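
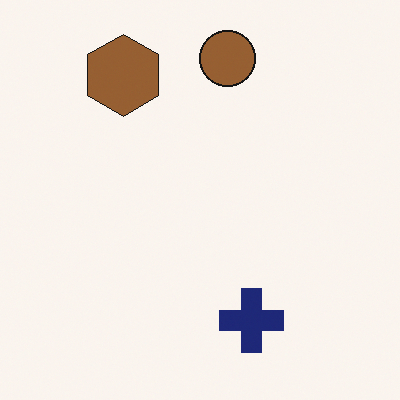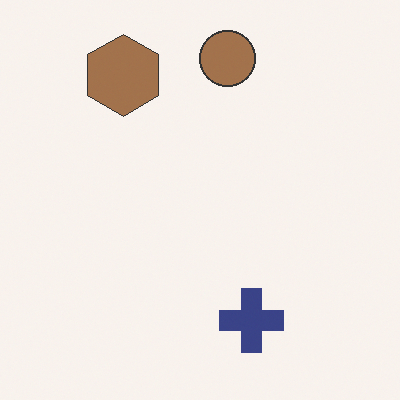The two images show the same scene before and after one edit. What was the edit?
This is the original image given slightly reduced contrast.

Tones are pushed toward mid-grey across the whole image — a global contrast change.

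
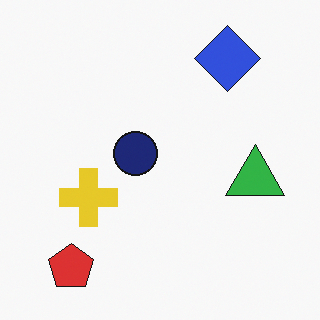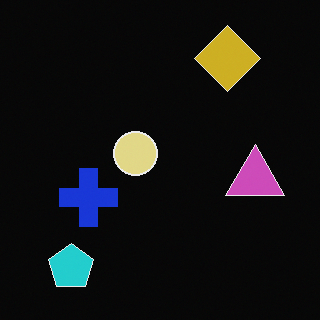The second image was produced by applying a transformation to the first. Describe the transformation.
The second image is the first color-inverted (negative).

The light background has become dark and every shape's color is its complement — a photographic negative.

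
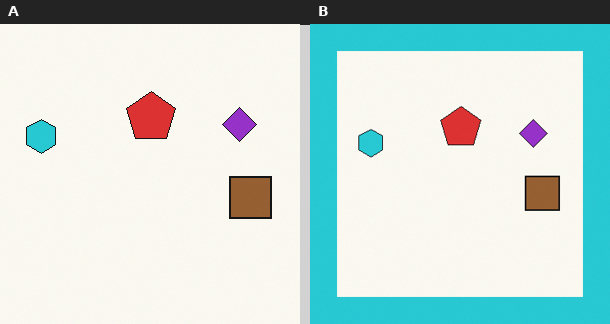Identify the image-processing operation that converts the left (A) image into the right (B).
Framed with a cyan border.

A solid cyan frame runs around the edge of the right (B) image, with the content slightly shrunk inside it.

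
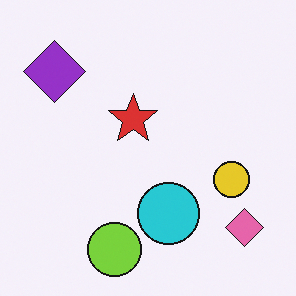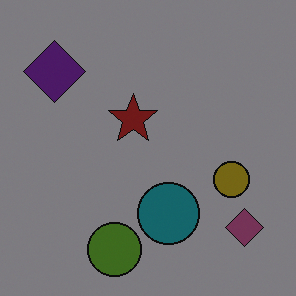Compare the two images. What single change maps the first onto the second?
This is the original image substantially darkened.

Every pixel — background and shapes alike — is uniformly darkened.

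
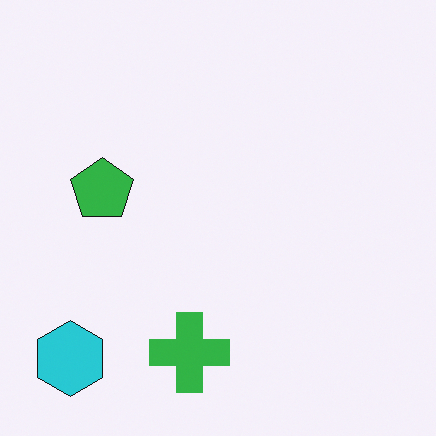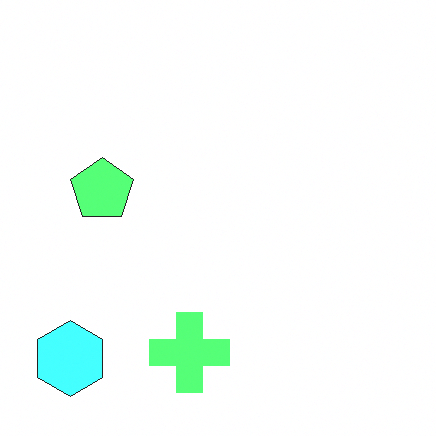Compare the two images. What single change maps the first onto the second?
This is the original image noticeably brightened.

Every pixel — background and shapes alike — is uniformly brightened.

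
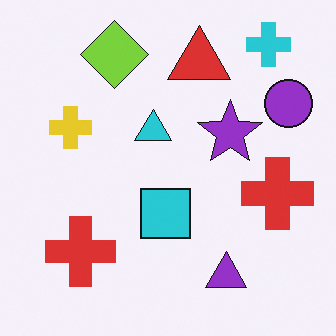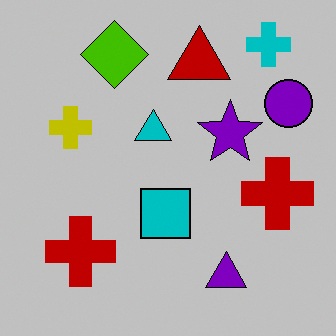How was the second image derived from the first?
This is the original image aggressively posterized.

Each flat color has snapped to a coarser quantized level — most visibly, the near-white background has dropped to a flat grey.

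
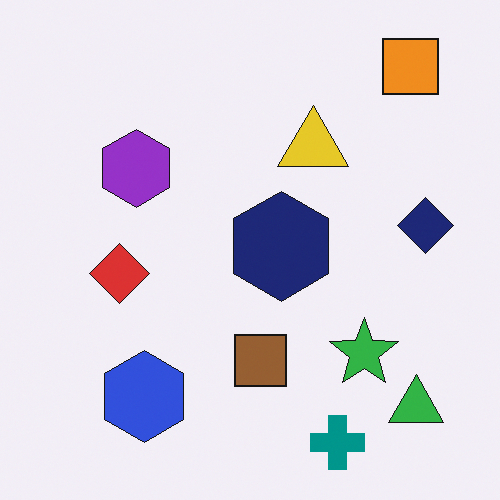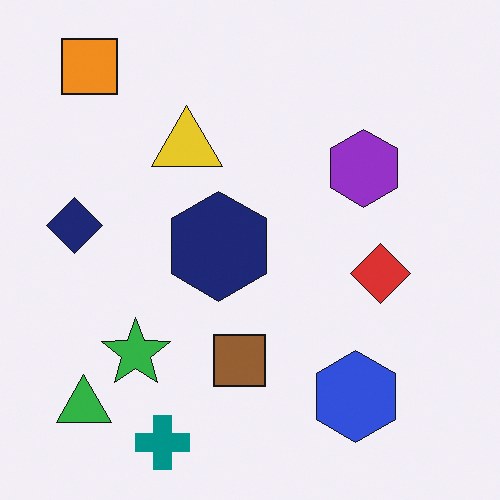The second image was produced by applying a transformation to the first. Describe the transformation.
The second image is the first flipped horizontally (left ↔ right).

The navy diamond is in the right of the first image and the left of the second — shapes on opposite sides of the vertical midline have swapped in a mirror flip.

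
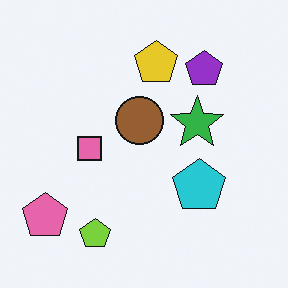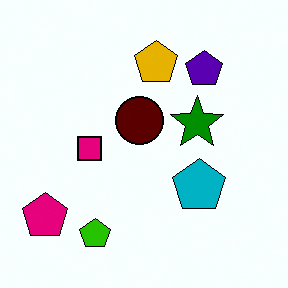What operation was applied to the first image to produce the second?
Given much higher contrast.

Tones are pushed away from mid-grey across the whole image — a global contrast change.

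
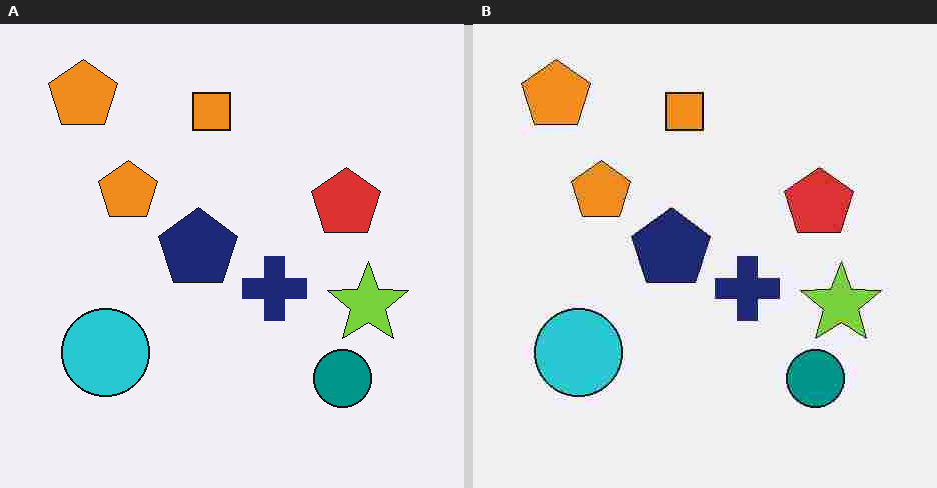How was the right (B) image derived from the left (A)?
The image was heavily JPEG-compressed with obvious blocking artifacts.

Blocky 8×8 compression artifacts appear around shape edges and the flat background shows ringing — characteristic JPEG degradation.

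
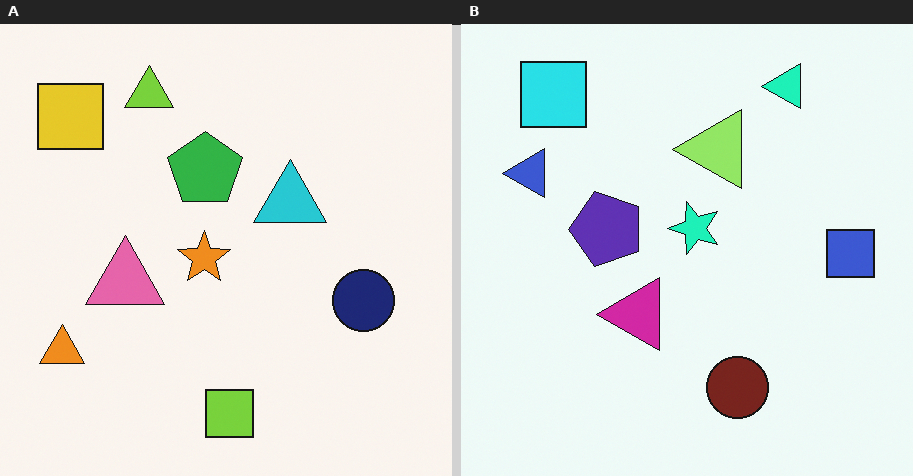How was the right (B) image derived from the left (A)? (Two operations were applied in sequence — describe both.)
The transformation is: transposed (reflected across the top-left ↔ bottom-right diagonal), then hue-shifted through roughly a third of the color wheel.

Shapes have swapped their row and column positions — what was in the top-right is now in the bottom-left — a diagonal reflection. Every shape's color has rotated by the same amount around the hue wheel — a uniform hue shift.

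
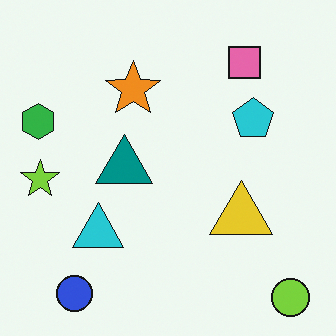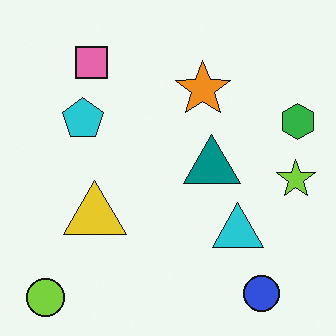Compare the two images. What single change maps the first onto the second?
The image was flipped horizontally (left ↔ right).

The green hexagon is in the left of the first image and the right of the second — shapes on opposite sides of the vertical midline have swapped in a mirror flip.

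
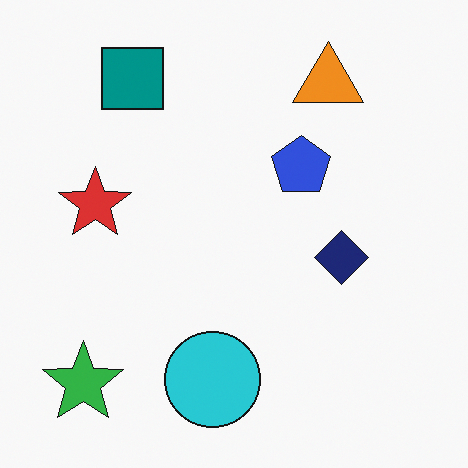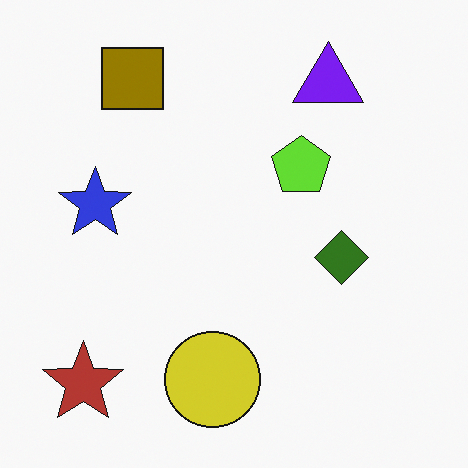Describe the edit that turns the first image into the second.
It was hue-shifted through roughly half the color wheel.

Every shape's color has rotated by the same amount around the hue wheel — a uniform hue shift.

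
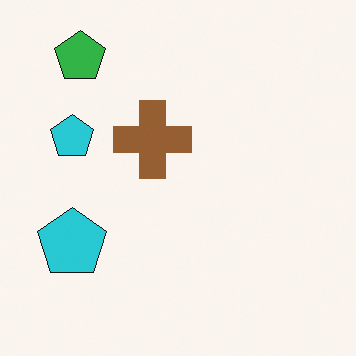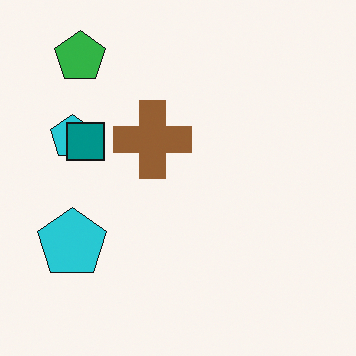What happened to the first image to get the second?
The transformation is: overlaid with an additional teal square.

A teal square appears in the second image that is absent from the first.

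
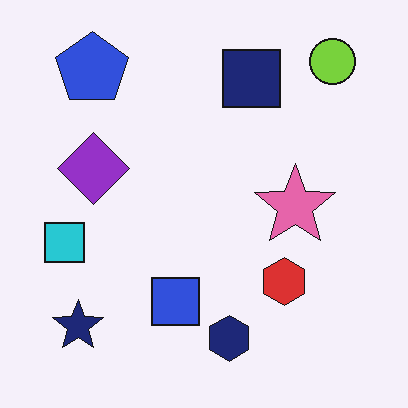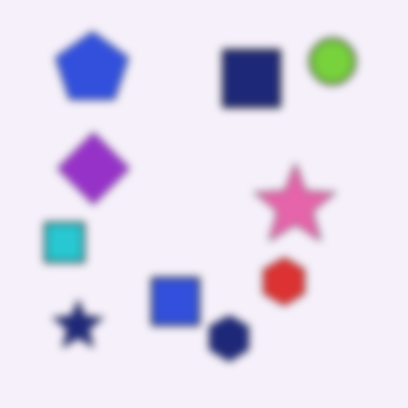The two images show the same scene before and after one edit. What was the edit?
This is the original image moderately blurred.

Shape edges and outlines are uniformly softened across the whole image.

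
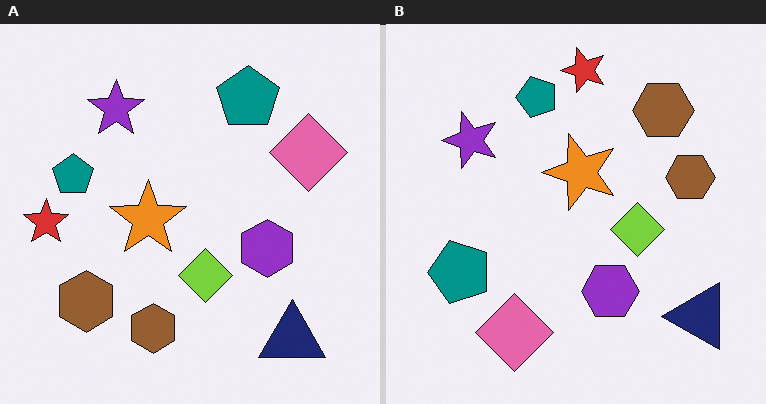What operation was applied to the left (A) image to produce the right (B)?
The image was transposed (reflected across the top-left ↔ bottom-right diagonal).

Shapes have swapped their row and column positions — what was in the top-right is now in the bottom-left — a diagonal reflection.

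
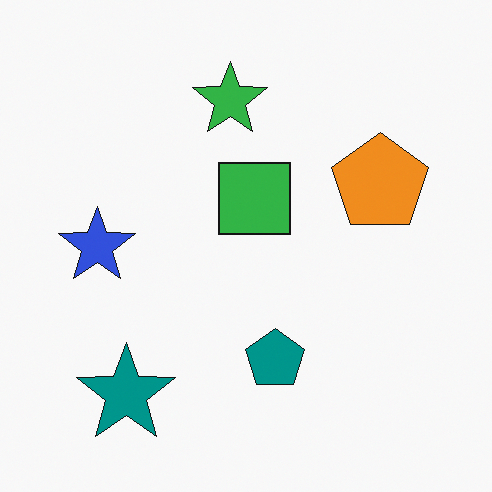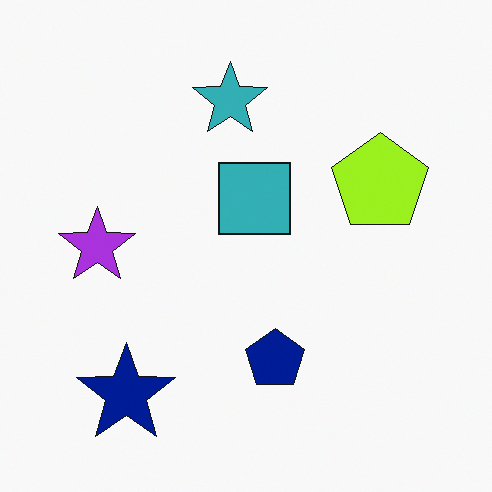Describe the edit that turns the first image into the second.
It was hue-shifted slightly.

Every shape's color has rotated by the same amount around the hue wheel — a uniform hue shift.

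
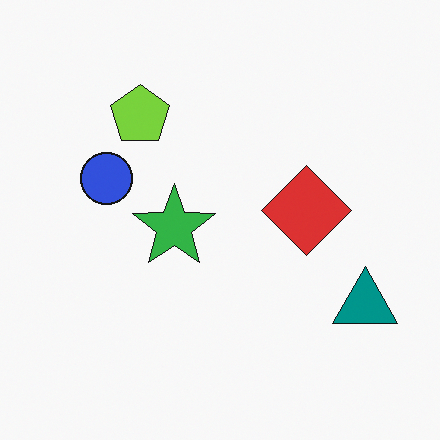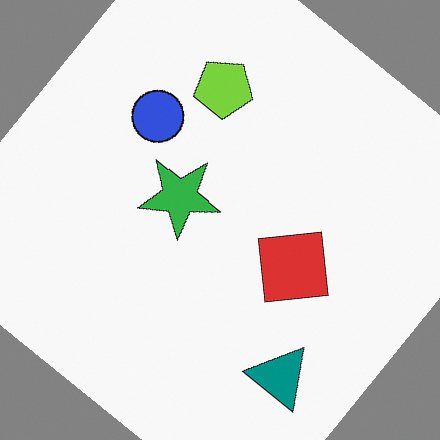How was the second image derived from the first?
Rotated clockwise by a large amount — several tens of degrees.

Every shape is tilted by the same angle and the image corners show triangular fill wedges — a whole-image rotation by a non-right angle.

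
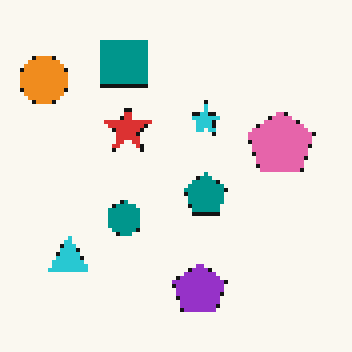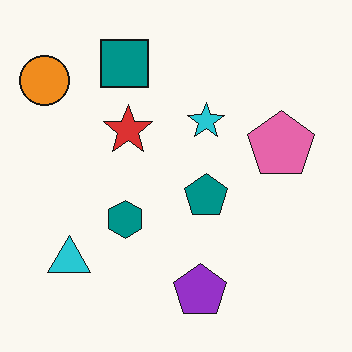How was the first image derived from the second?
The transformation is: mildly pixelated.

Shapes are reduced to large square blocks; fine edges and outlines are lost — a downscale-then-upscale (mosaic) effect.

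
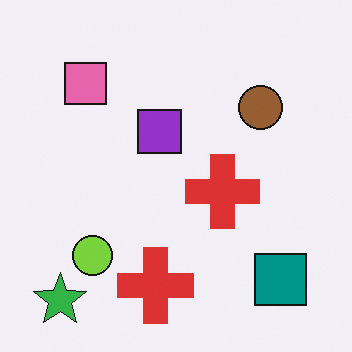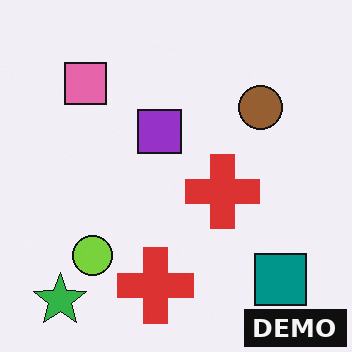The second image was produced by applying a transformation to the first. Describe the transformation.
The transformation is: watermarked with the text "DEMO" in the lower-right corner.

A dark label reading "DEMO" appears in the lower-right corner.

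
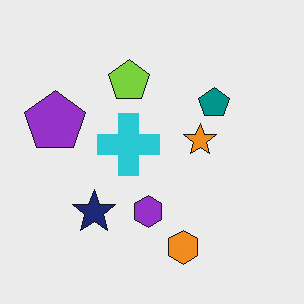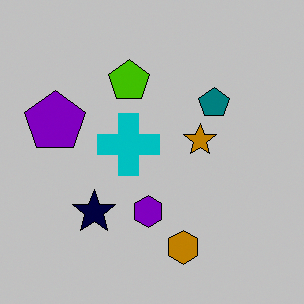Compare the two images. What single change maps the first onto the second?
Aggressively posterized.

Each flat color has snapped to a coarser quantized level — most visibly, the near-white background has dropped to a flat grey.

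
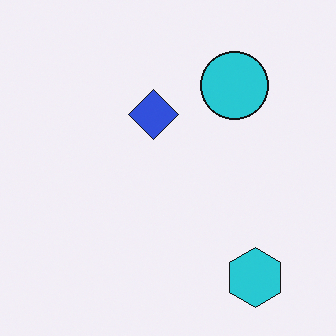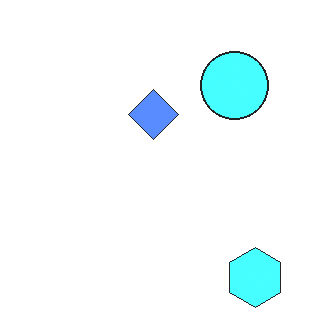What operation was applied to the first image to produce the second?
The transformation is: noticeably brightened.

Every pixel — background and shapes alike — is uniformly brightened.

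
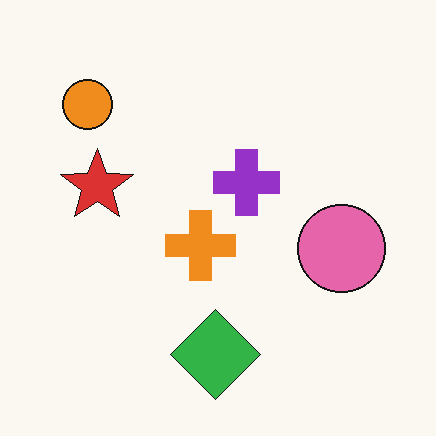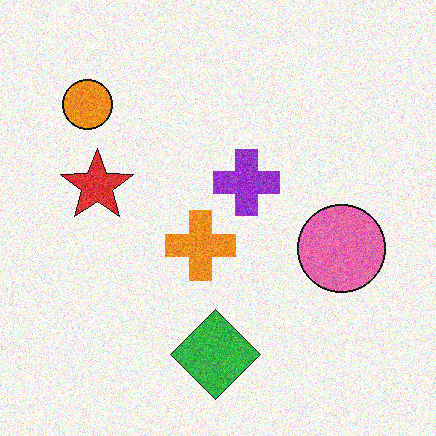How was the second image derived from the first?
Degraded with moderate additive noise.

Random speckle covers the whole image, including the flat background.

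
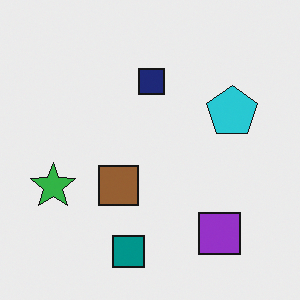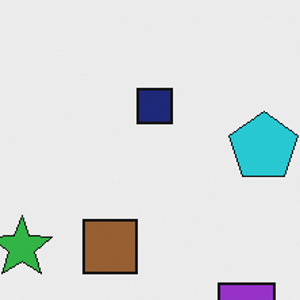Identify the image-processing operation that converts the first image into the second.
This is the original image cropped to a modestly smaller region and rescaled.

The visible shapes are larger and the field of view is narrower; shapes near the original edges may be partly or wholly outside the frame — a crop-and-rescale.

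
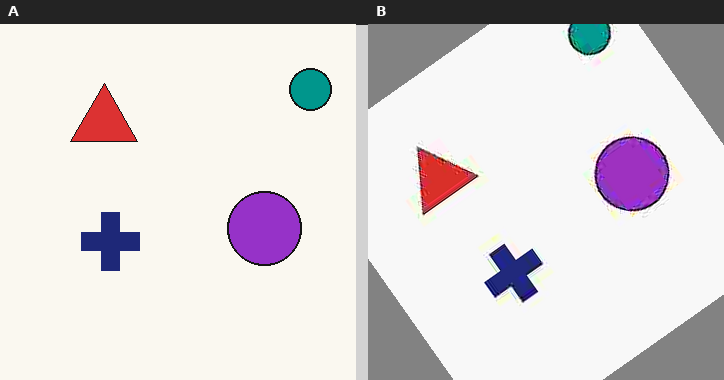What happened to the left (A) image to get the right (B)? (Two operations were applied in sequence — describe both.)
The image was degraded with heavy JPEG compression, then rotated counter-clockwise by a large amount — several tens of degrees.

Blocky 8×8 compression artifacts appear around shape edges and the flat background shows ringing — characteristic JPEG degradation. Every shape is tilted by the same angle and the image corners show triangular fill wedges — a whole-image rotation by a non-right angle.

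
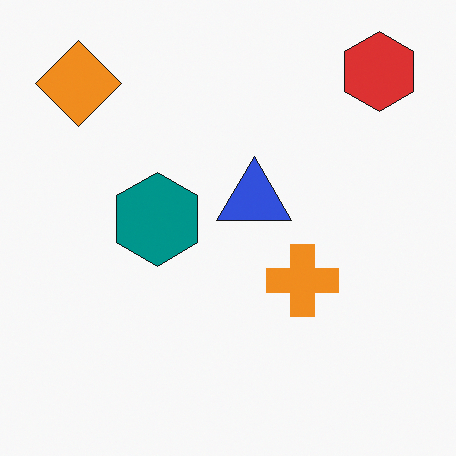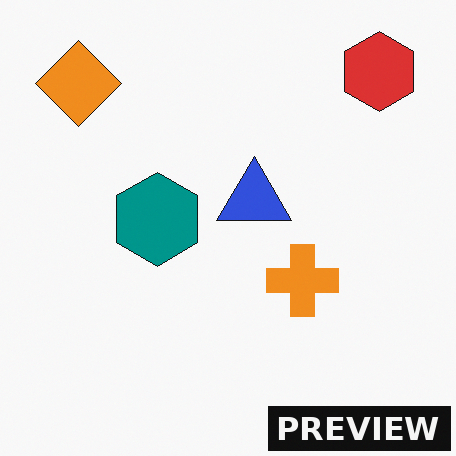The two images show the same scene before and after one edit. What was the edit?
The image was watermarked with the text "PREVIEW" in the lower-right corner.

A dark label reading "PREVIEW" appears in the lower-right corner.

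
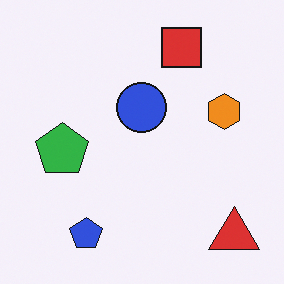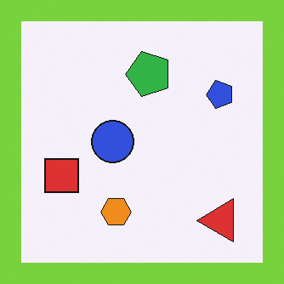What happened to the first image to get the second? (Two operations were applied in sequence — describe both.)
This is the original image transposed (reflected across the top-left ↔ bottom-right diagonal), then framed with a lime border.

Shapes have swapped their row and column positions — what was in the top-right is now in the bottom-left — a diagonal reflection. A solid lime frame runs around the edge of the second image, with the content slightly shrunk inside it.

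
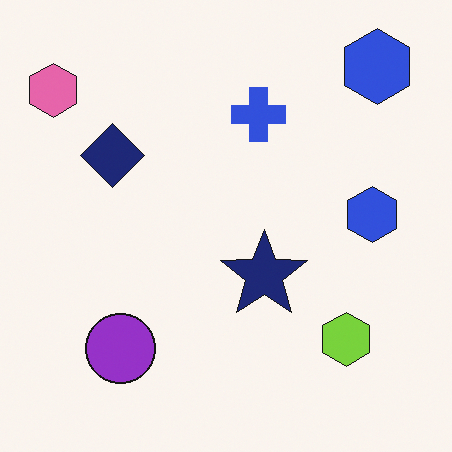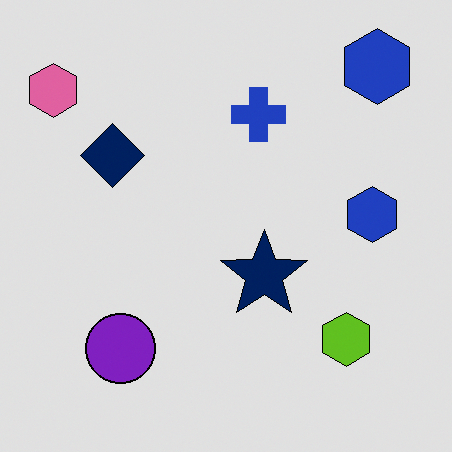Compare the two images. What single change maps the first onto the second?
The image was moderately posterized.

Each flat color has snapped to a coarser quantized level — most visibly, the near-white background has dropped to a flat grey.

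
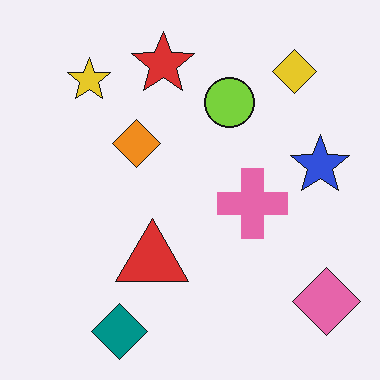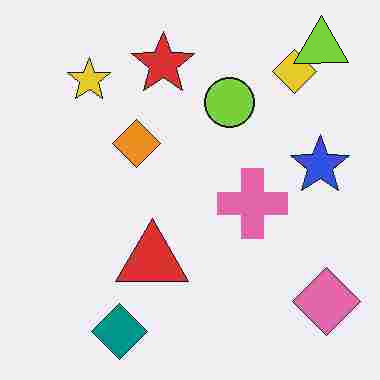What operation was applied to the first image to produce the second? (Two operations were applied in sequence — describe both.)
This is the original image heavily JPEG-compressed with obvious blocking artifacts, then overlaid with an additional lime triangle.

Blocky 8×8 compression artifacts appear around shape edges and the flat background shows ringing — characteristic JPEG degradation. A lime triangle appears in the second image that is absent from the first.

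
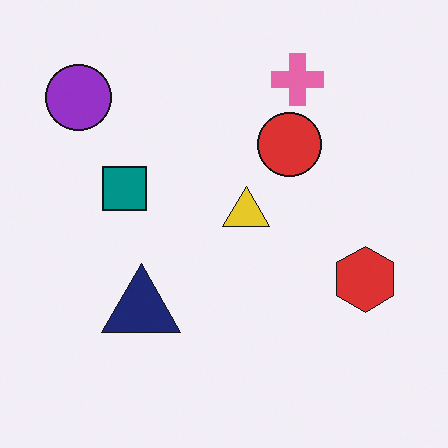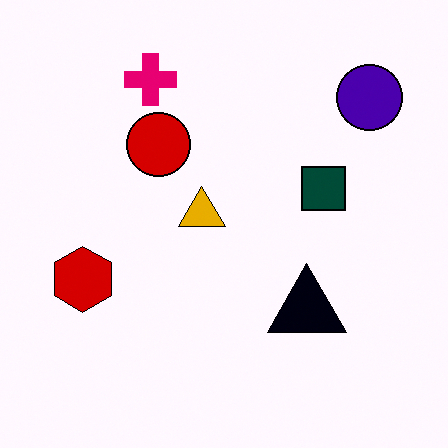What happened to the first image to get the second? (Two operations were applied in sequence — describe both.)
It was flipped horizontally (left ↔ right), then boosted in contrast.

The purple circle is in the top-left of the first image and the top-right of the second — shapes on opposite sides of the vertical midline have swapped in a mirror flip. Tones are pushed away from mid-grey across the whole image — a global contrast change.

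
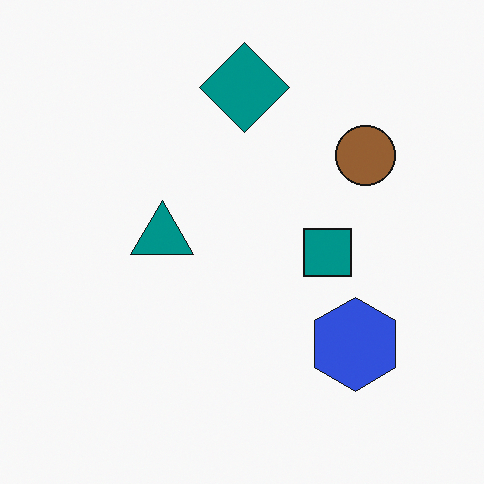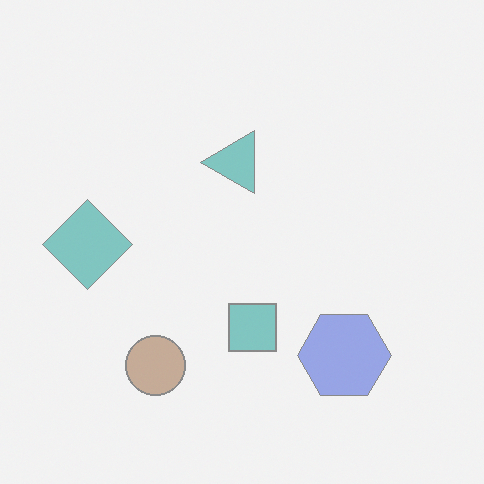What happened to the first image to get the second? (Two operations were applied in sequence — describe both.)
This is the original image transposed (reflected across the top-left ↔ bottom-right diagonal), then washed out (contrast reduced).

Shapes have swapped their row and column positions — what was in the top-right is now in the bottom-left — a diagonal reflection. Tones are pushed toward mid-grey across the whole image — a global contrast change.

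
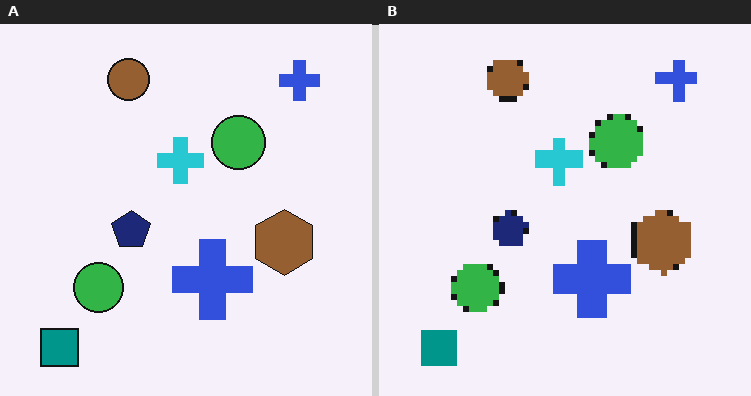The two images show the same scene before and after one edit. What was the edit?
The transformation is: moderately pixelated.

Shapes are reduced to large square blocks; fine edges and outlines are lost — a downscale-then-upscale (mosaic) effect.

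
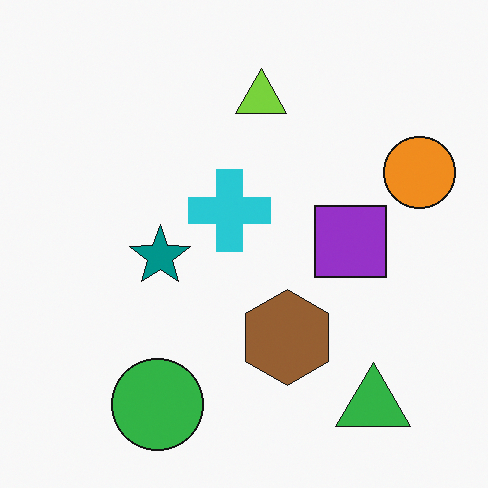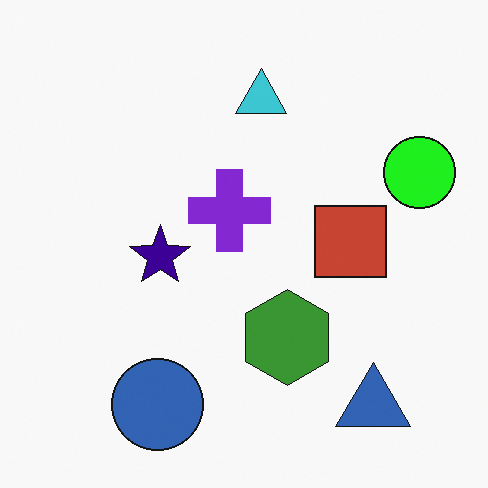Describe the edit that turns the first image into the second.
The second image is the first hue-shifted through roughly a third of the color wheel.

Every shape's color has rotated by the same amount around the hue wheel — a uniform hue shift.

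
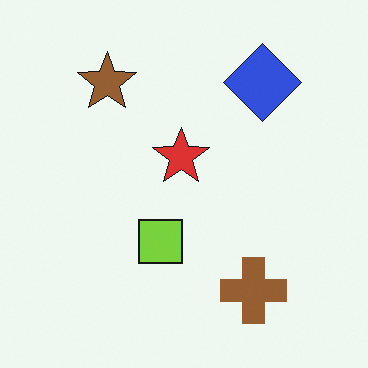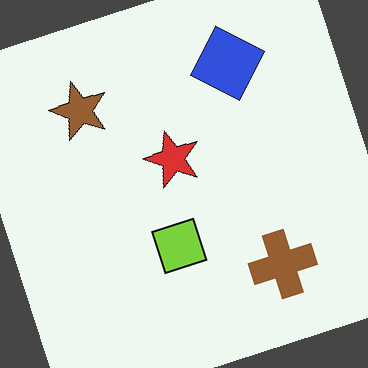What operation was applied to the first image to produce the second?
It was rotated counter-clockwise by a moderate amount.

Every shape is tilted by the same angle and the image corners show triangular fill wedges — a whole-image rotation by a non-right angle.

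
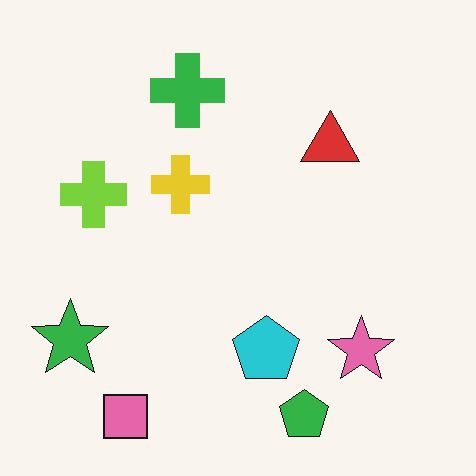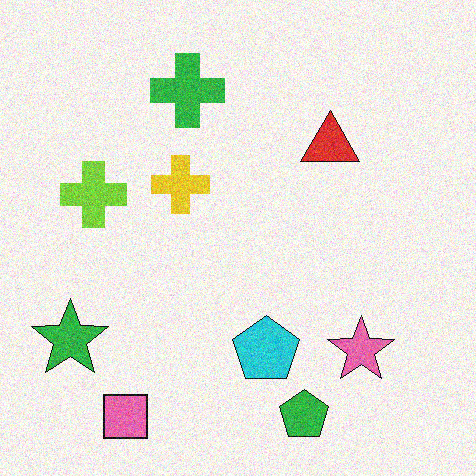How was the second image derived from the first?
The image was degraded with visible gaussian noise.

Random speckle covers the whole image, including the flat background.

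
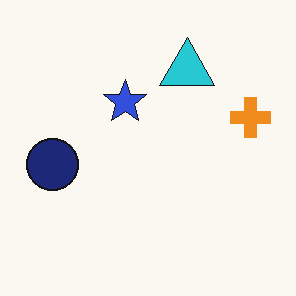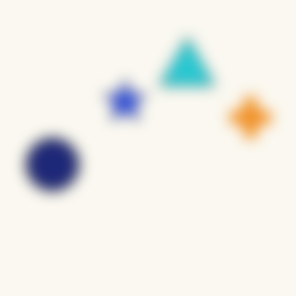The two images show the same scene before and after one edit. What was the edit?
The transformation is: strongly gaussian-blurred.

Shape edges and outlines are uniformly softened across the whole image.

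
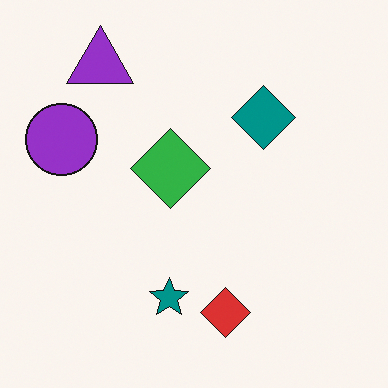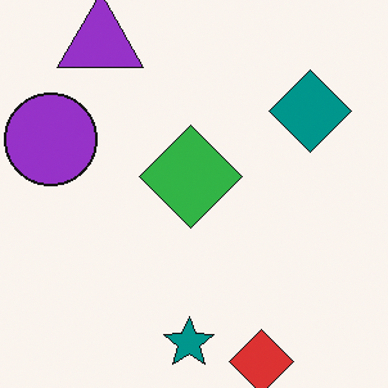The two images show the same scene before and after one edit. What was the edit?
The second image is the first cropped to a modestly smaller region and rescaled.

The visible shapes are larger and the field of view is narrower; shapes near the original edges may be partly or wholly outside the frame — a crop-and-rescale.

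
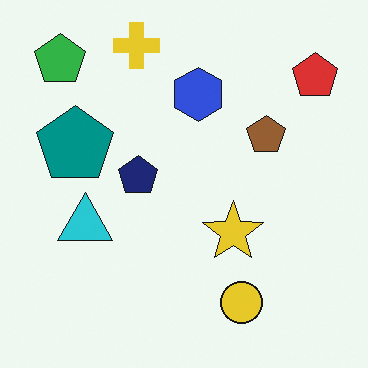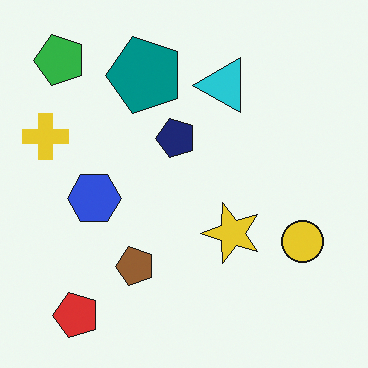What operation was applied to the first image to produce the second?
It was transposed (reflected across the top-left ↔ bottom-right diagonal).

Shapes have swapped their row and column positions — what was in the top-right is now in the bottom-left — a diagonal reflection.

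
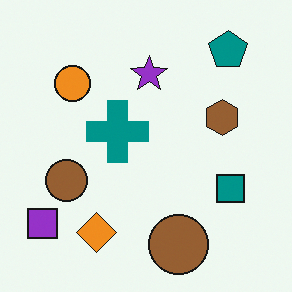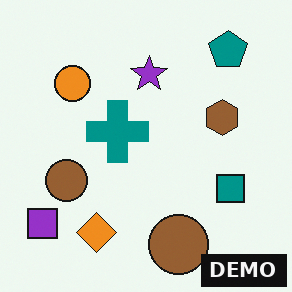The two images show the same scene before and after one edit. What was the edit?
The image was watermarked with the text "DEMO" in the lower-right corner.

A dark label reading "DEMO" appears in the lower-right corner.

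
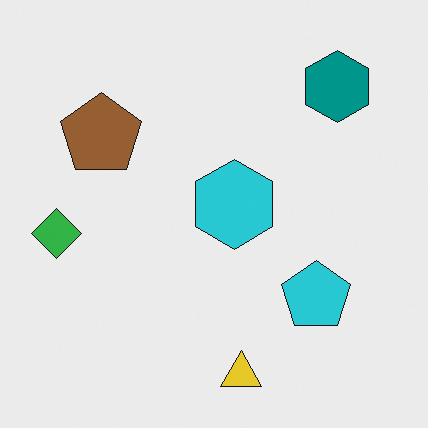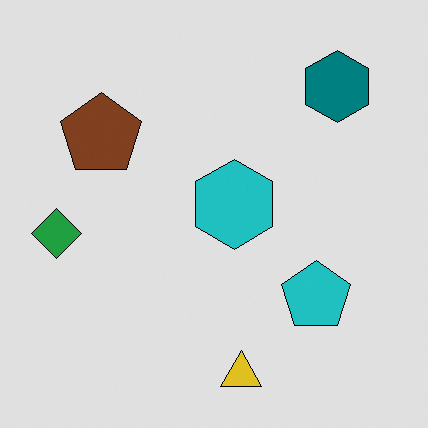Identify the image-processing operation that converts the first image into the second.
This is the original image moderately posterized.

Each flat color has snapped to a coarser quantized level — most visibly, the near-white background has dropped to a flat grey.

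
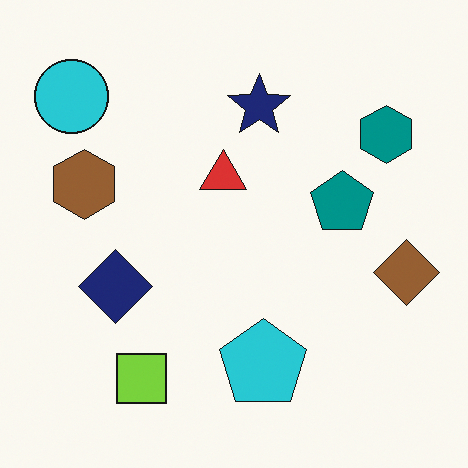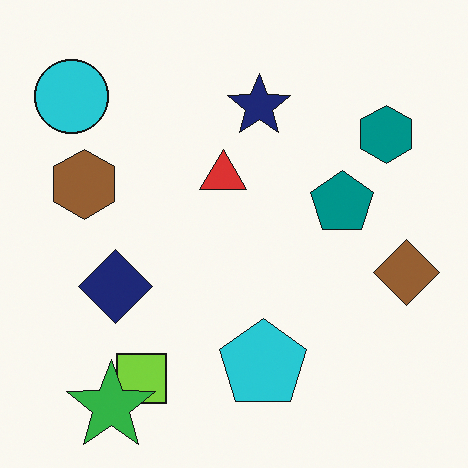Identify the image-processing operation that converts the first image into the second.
The transformation is: overlaid with an additional green star.

A green star appears in the second image that is absent from the first.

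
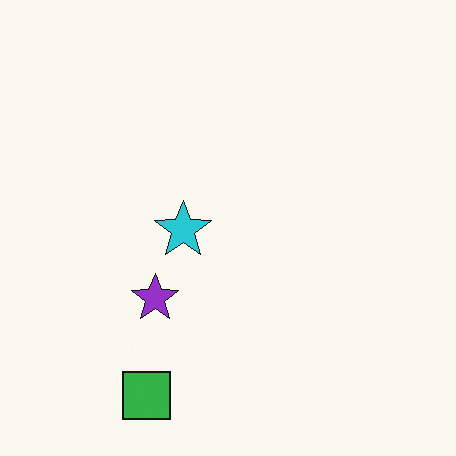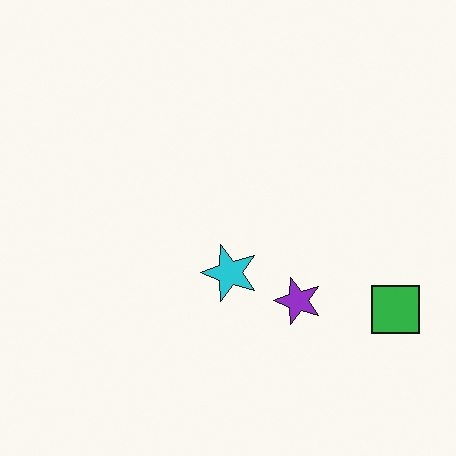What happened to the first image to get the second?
The second image is the first rotated 90° counter-clockwise.

The green square sits in the bottom-left of the first image and the bottom-right of the second — consistent with a whole-image 90° counter-clockwise rotation.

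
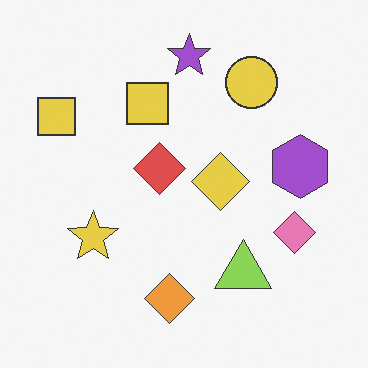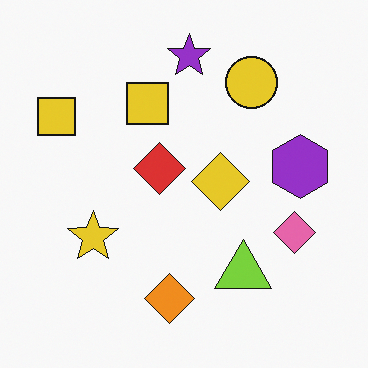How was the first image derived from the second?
This is the original image given slightly reduced contrast.

Tones are pushed toward mid-grey across the whole image — a global contrast change.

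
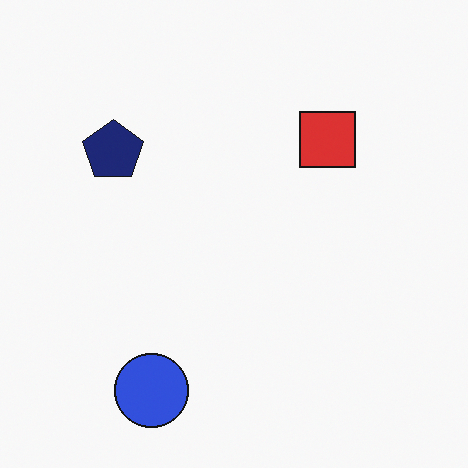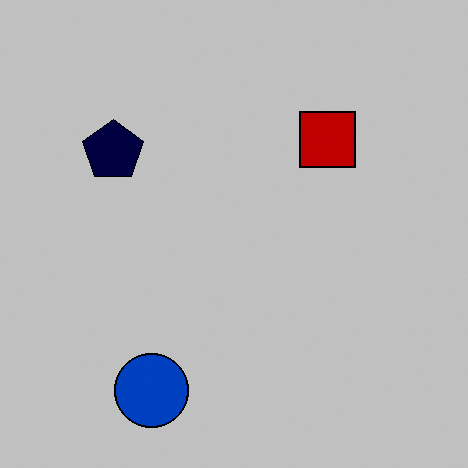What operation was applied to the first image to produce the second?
Aggressively posterized.

Each flat color has snapped to a coarser quantized level — most visibly, the near-white background has dropped to a flat grey.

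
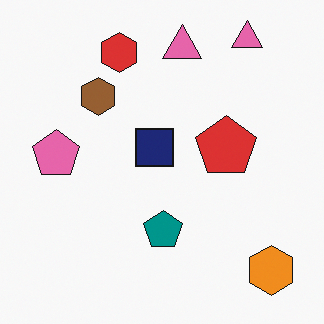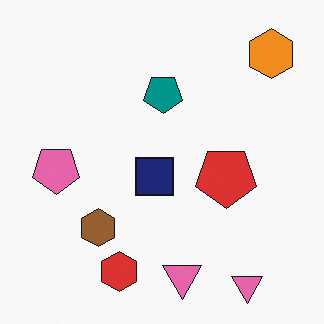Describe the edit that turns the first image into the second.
The second image is the first flipped vertically (top ↔ bottom).

The red hexagon is in the top of the first image and the bottom of the second — shapes on opposite sides of the horizontal midline have swapped in a mirror flip.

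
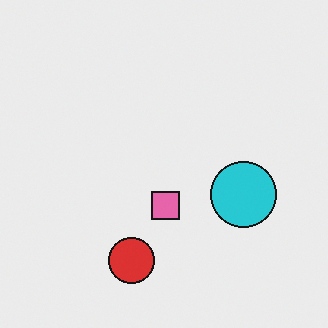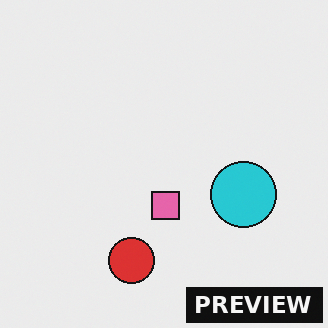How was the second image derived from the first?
This is the original image watermarked with the text "PREVIEW" in the lower-right corner.

A dark label reading "PREVIEW" appears in the lower-right corner.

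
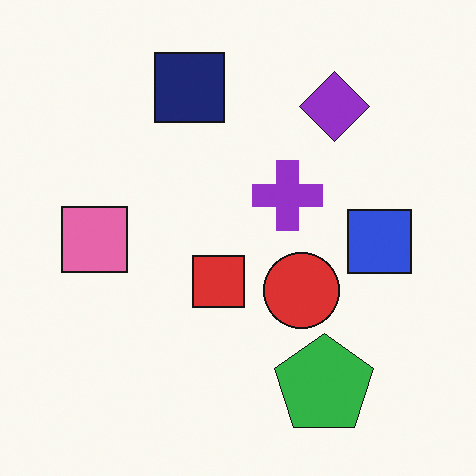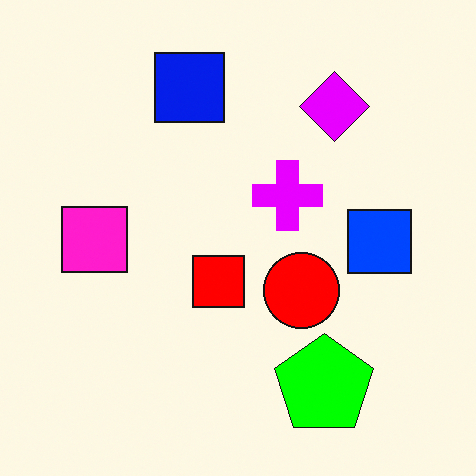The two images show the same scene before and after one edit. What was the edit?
The second image is the first heavily oversaturated.

All colors are more vivid — a global saturation change.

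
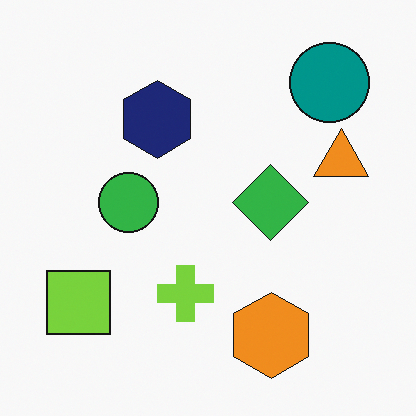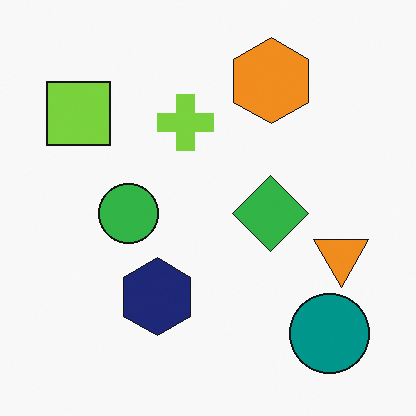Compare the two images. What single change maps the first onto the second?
The transformation is: flipped vertically (top ↔ bottom).

The orange hexagon is in the bottom of the first image and the top of the second — shapes on opposite sides of the horizontal midline have swapped in a mirror flip.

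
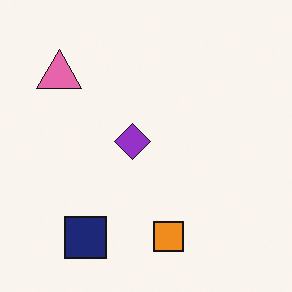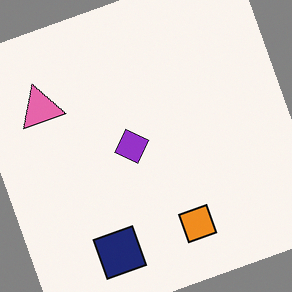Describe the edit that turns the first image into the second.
The second image is the first rotated counter-clockwise by a clearly visible amount.

Every shape is tilted by the same angle and the image corners show triangular fill wedges — a whole-image rotation by a non-right angle.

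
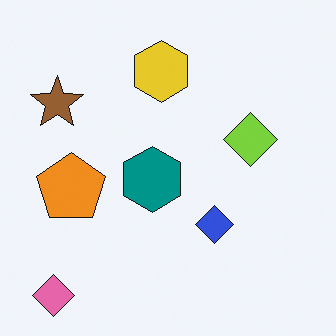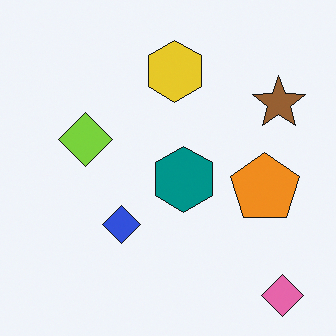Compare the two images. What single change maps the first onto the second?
It was flipped horizontally (left ↔ right).

The pink diamond is in the bottom-left of the first image and the bottom-right of the second — shapes on opposite sides of the vertical midline have swapped in a mirror flip.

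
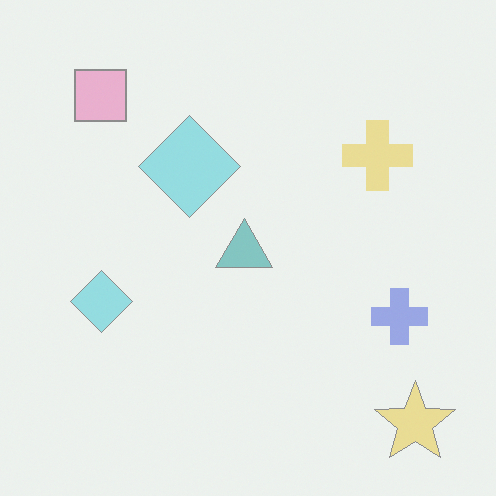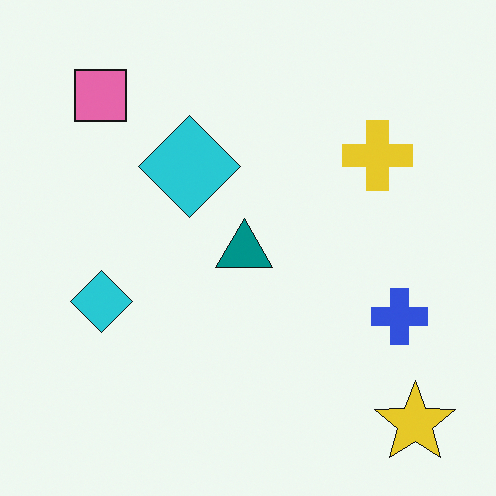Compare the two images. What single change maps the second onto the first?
This is the original image washed out (contrast reduced).

Tones are pushed toward mid-grey across the whole image — a global contrast change.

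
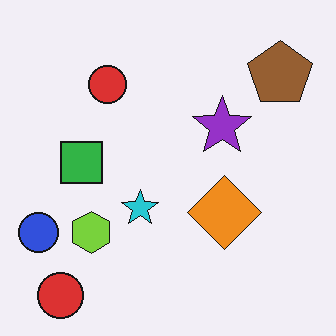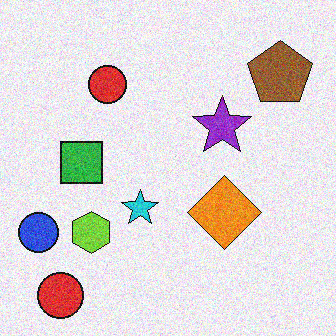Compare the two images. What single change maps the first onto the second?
The image was degraded with visible gaussian noise.

Random speckle covers the whole image, including the flat background.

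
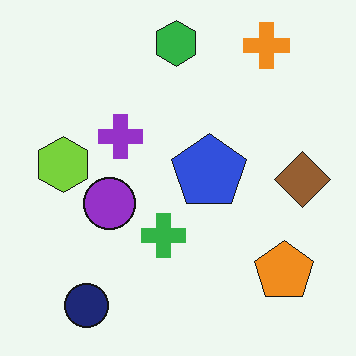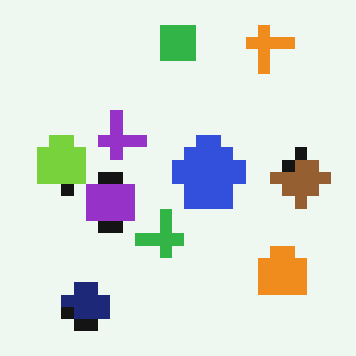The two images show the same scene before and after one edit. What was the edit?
It was heavily pixelated into large blocks.

Shapes are reduced to large square blocks; fine edges and outlines are lost — a downscale-then-upscale (mosaic) effect.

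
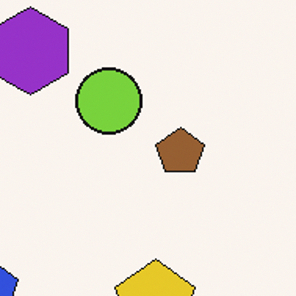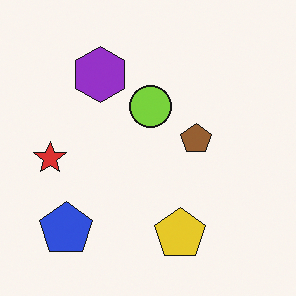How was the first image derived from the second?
The image was cropped slightly and scaled back up.

The visible shapes are larger and the field of view is narrower; shapes near the original edges may be partly or wholly outside the frame — a crop-and-rescale.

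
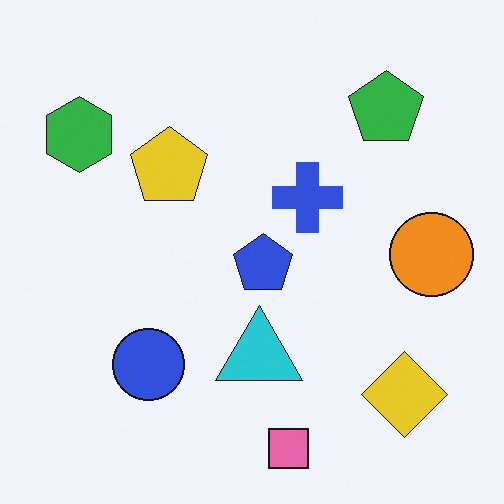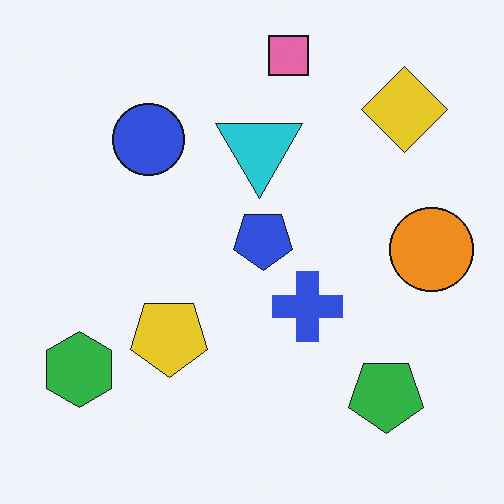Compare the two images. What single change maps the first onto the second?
The second image is the first flipped vertically (top ↔ bottom).

The pink square is in the bottom of the first image and the top of the second — shapes on opposite sides of the horizontal midline have swapped in a mirror flip.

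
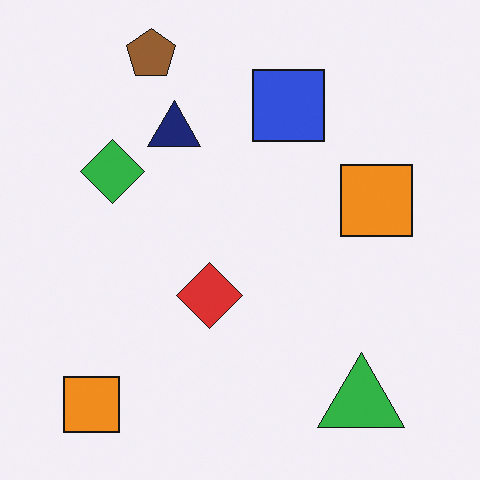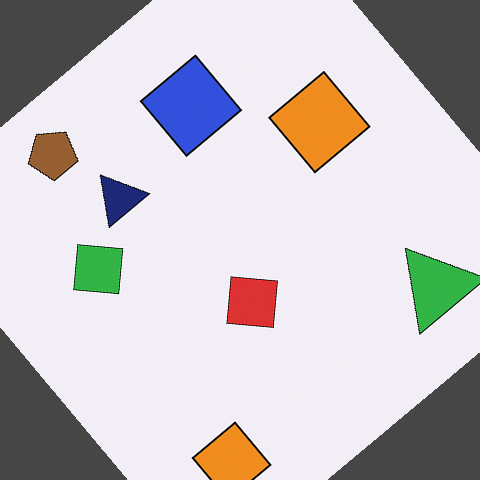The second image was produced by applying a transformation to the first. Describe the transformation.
It was rotated counter-clockwise by a large amount — several tens of degrees.

Every shape is tilted by the same angle and the image corners show triangular fill wedges — a whole-image rotation by a non-right angle.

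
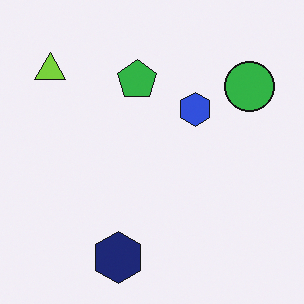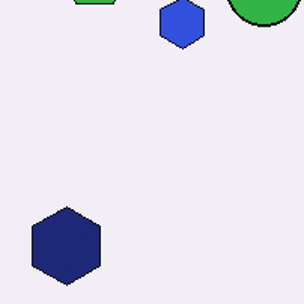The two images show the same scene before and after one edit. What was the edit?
The image was cropped to a modestly smaller region and rescaled.

The visible shapes are larger and the field of view is narrower; shapes near the original edges may be partly or wholly outside the frame — a crop-and-rescale.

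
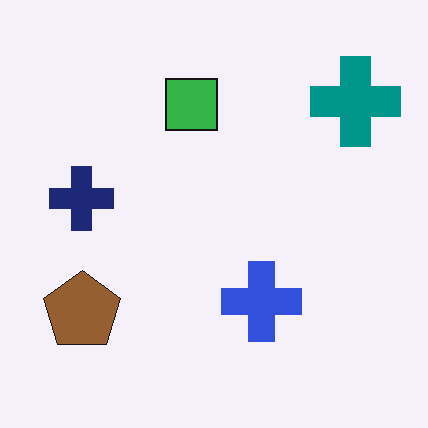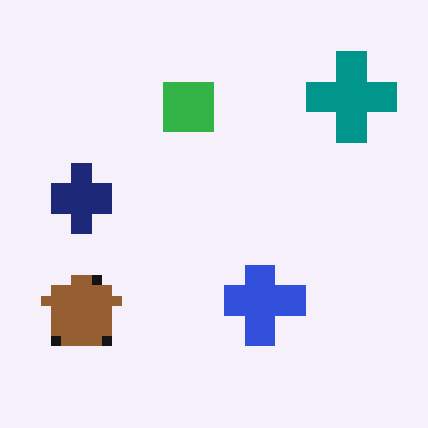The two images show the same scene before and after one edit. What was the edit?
The transformation is: heavily pixelated into large blocks.

Shapes are reduced to large square blocks; fine edges and outlines are lost — a downscale-then-upscale (mosaic) effect.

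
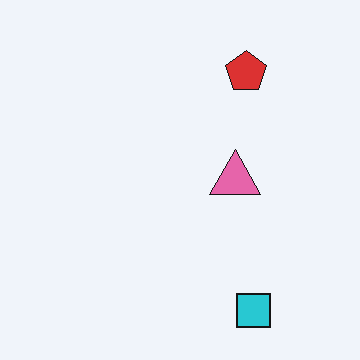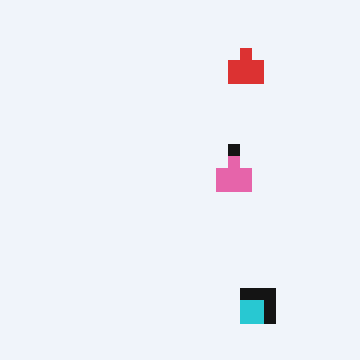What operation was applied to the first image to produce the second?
The image was coarsely pixelated.

Shapes are reduced to large square blocks; fine edges and outlines are lost — a downscale-then-upscale (mosaic) effect.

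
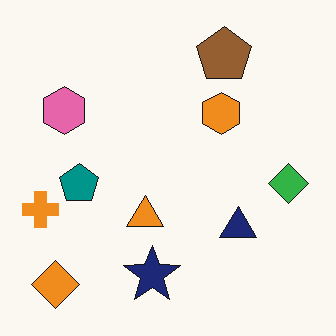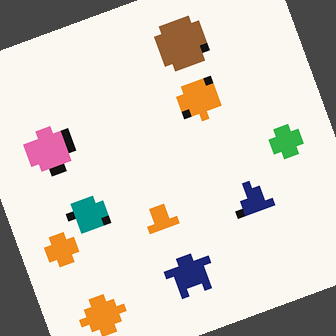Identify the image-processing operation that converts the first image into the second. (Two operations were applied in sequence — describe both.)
Pixelated into visible square blocks, then rotated counter-clockwise by a clearly visible amount.

Shapes are reduced to large square blocks; fine edges and outlines are lost — a downscale-then-upscale (mosaic) effect. Every shape is tilted by the same angle and the image corners show triangular fill wedges — a whole-image rotation by a non-right angle.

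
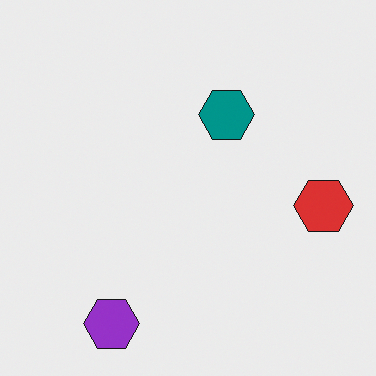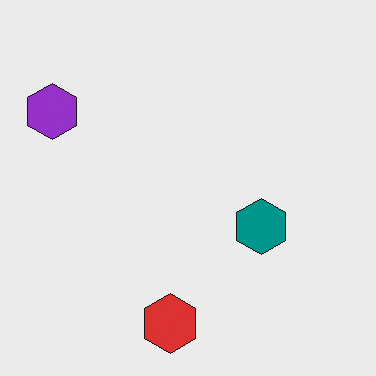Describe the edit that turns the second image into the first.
It was rotated 90° counter-clockwise.

The purple hexagon sits in the top-left of the second image and the bottom-left of the first — consistent with a whole-image 90° counter-clockwise rotation.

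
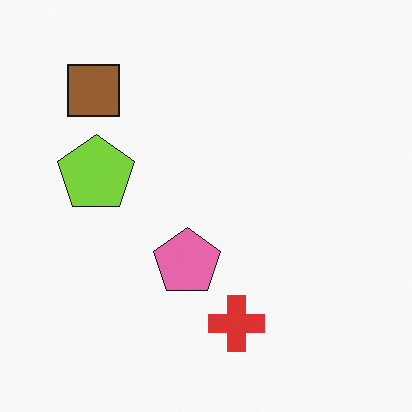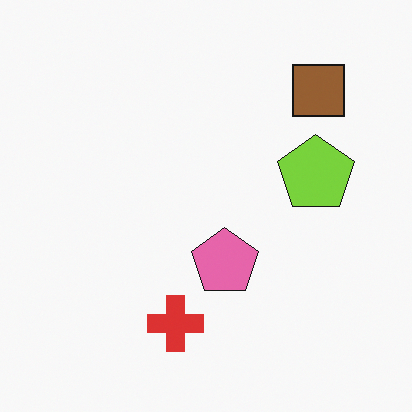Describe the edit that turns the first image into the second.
This is the original image flipped horizontally (left ↔ right).

The brown square is in the top-left of the first image and the top-right of the second — shapes on opposite sides of the vertical midline have swapped in a mirror flip.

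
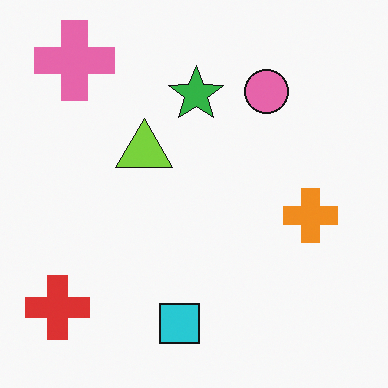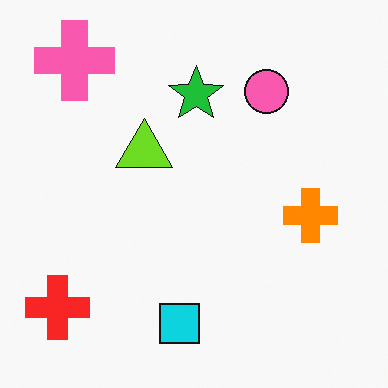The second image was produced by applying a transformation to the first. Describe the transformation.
This is the original image slightly oversaturated.

All colors are more vivid — a global saturation change.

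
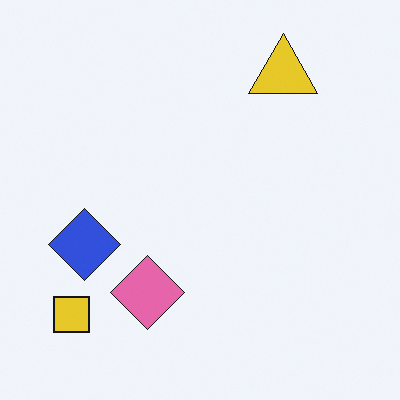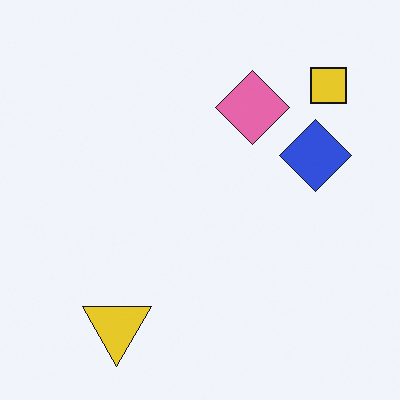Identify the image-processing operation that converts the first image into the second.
The second image is the first rotated 180°.

The yellow square sits in the bottom-left of the first image and the top-right of the second — consistent with a whole-image 180° rotation.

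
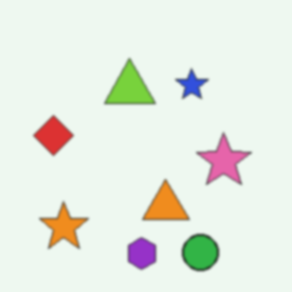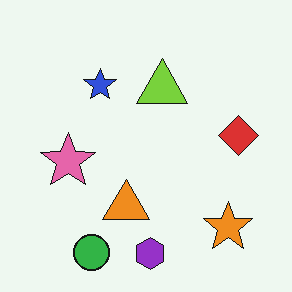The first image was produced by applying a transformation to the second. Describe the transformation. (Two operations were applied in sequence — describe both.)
The transformation is: given a subtle gaussian blur, then flipped horizontally (left ↔ right).

Shape edges and outlines are uniformly softened across the whole image. The red diamond is in the right of the second image and the left of the first — shapes on opposite sides of the vertical midline have swapped in a mirror flip.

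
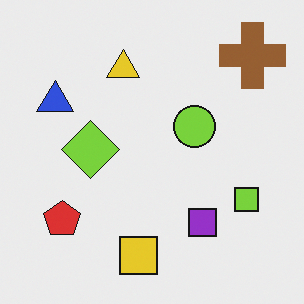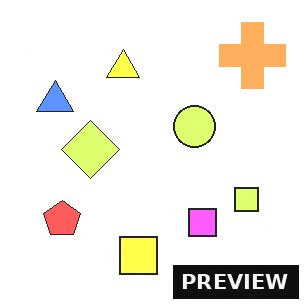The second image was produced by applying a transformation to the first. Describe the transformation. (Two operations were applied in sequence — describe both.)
Noticeably brightened, then watermarked with the text "PREVIEW" in the lower-right corner.

Every pixel — background and shapes alike — is uniformly brightened. A dark label reading "PREVIEW" appears in the lower-right corner.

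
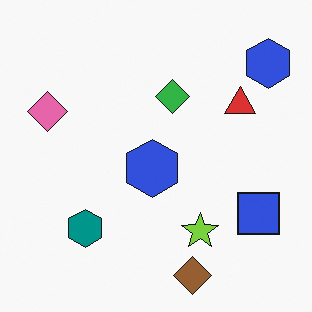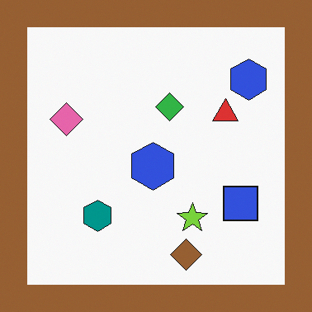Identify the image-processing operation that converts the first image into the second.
It was framed with a brown border.

A solid brown frame runs around the edge of the second image, with the content slightly shrunk inside it.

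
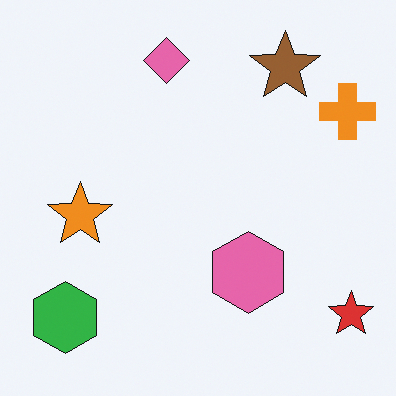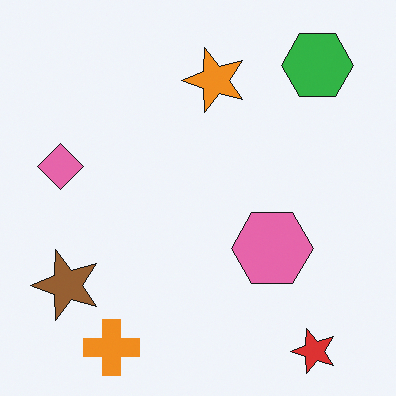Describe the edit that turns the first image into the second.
The image was transposed (reflected across the top-left ↔ bottom-right diagonal).

Shapes have swapped their row and column positions — what was in the top-right is now in the bottom-left — a diagonal reflection.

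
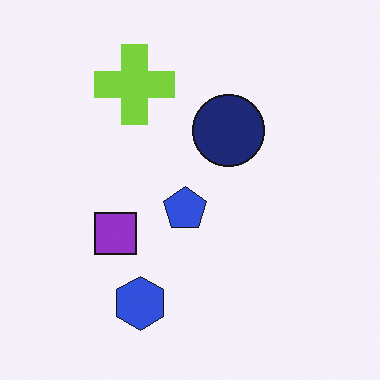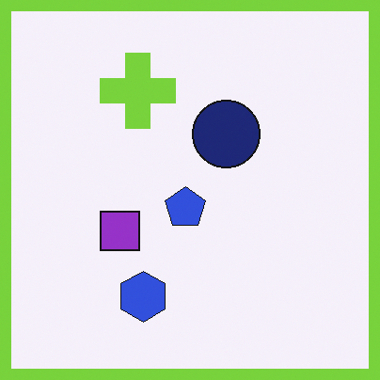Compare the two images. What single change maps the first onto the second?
Framed with a lime border.

A solid lime frame runs around the edge of the second image, with the content slightly shrunk inside it.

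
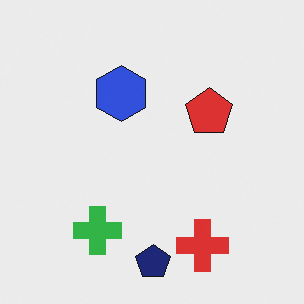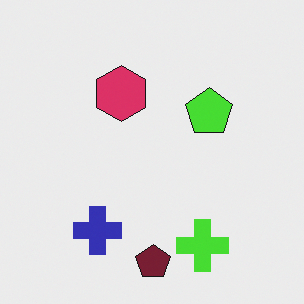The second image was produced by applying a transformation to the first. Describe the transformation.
It was hue-shifted by a moderate amount.

Every shape's color has rotated by the same amount around the hue wheel — a uniform hue shift.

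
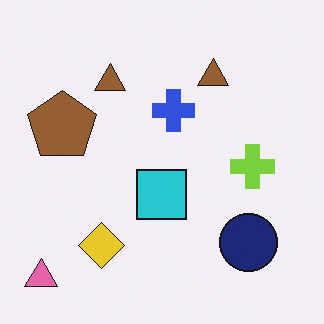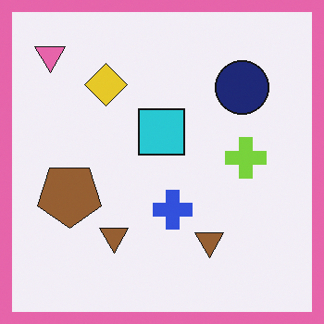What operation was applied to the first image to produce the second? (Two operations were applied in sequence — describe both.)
The transformation is: flipped vertically (top ↔ bottom), then framed with a pink border.

The pink triangle is in the bottom-left of the first image and the top-left of the second — shapes on opposite sides of the horizontal midline have swapped in a mirror flip. A solid pink frame runs around the edge of the second image, with the content slightly shrunk inside it.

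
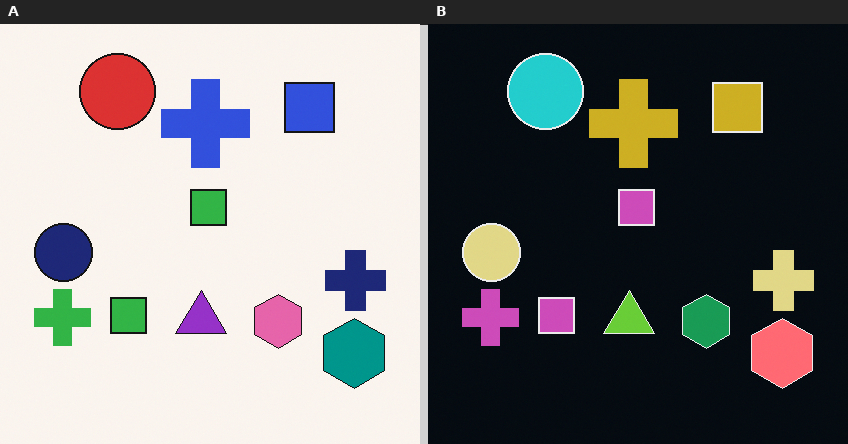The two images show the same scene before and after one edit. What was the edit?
This is the original image color-inverted (negative).

The light background has become dark and every shape's color is its complement — a photographic negative.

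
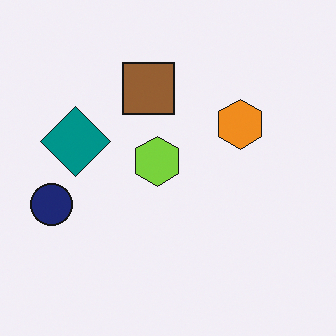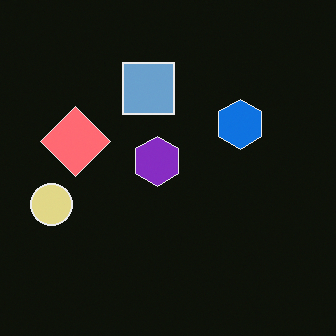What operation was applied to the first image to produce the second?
The second image is the first color-inverted (negative).

The light background has become dark and every shape's color is its complement — a photographic negative.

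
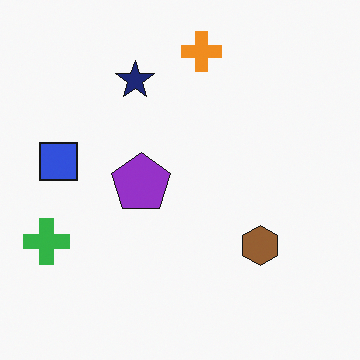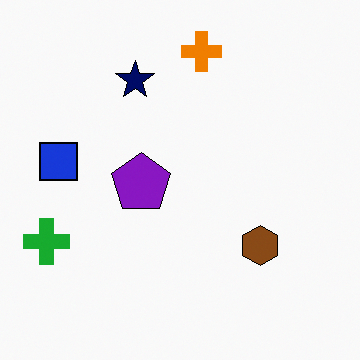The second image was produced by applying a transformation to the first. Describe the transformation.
The image was given slightly increased contrast.

Tones are pushed away from mid-grey across the whole image — a global contrast change.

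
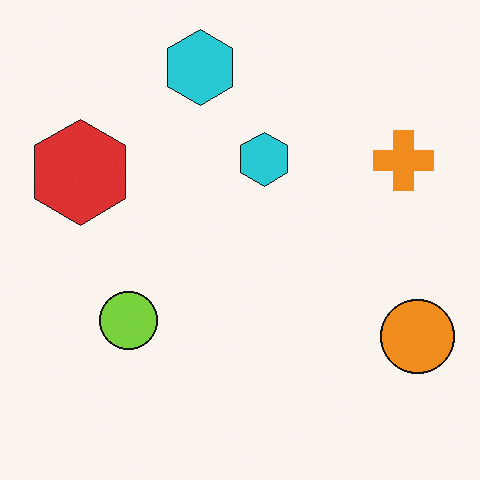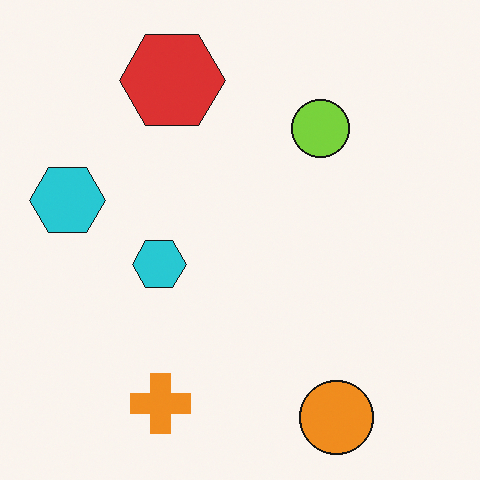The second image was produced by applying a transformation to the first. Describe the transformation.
This is the original image transposed (reflected across the top-left ↔ bottom-right diagonal).

Shapes have swapped their row and column positions — what was in the top-right is now in the bottom-left — a diagonal reflection.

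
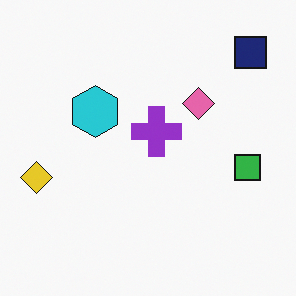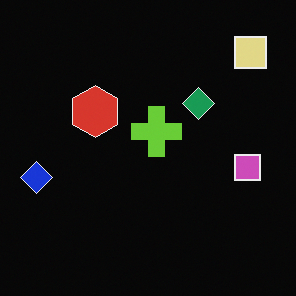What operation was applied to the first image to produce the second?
The transformation is: color-inverted (negative).

The light background has become dark and every shape's color is its complement — a photographic negative.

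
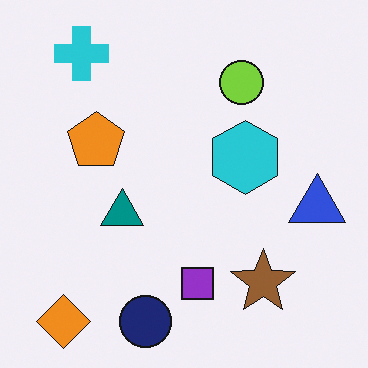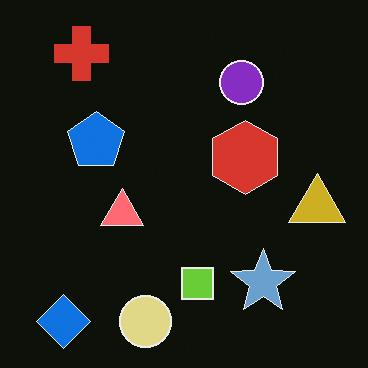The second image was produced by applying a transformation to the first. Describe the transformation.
The image was color-inverted (negative).

The light background has become dark and every shape's color is its complement — a photographic negative.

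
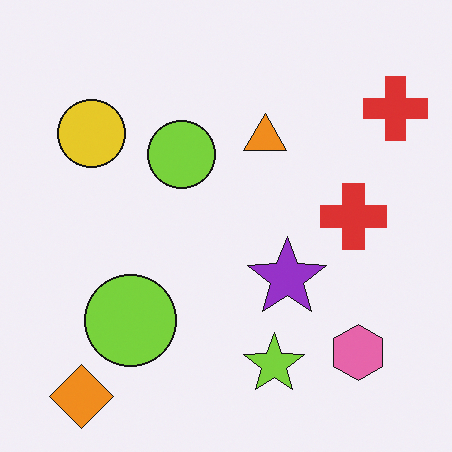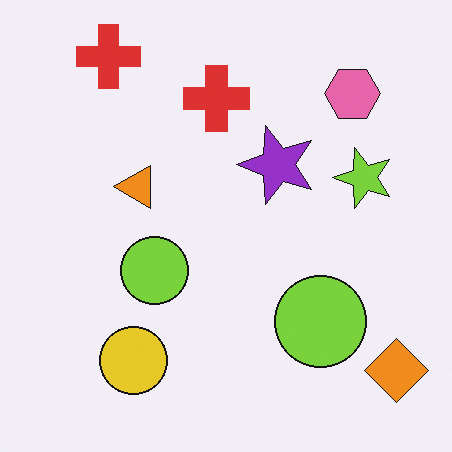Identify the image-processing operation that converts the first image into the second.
The transformation is: rotated 90° counter-clockwise.

The orange diamond sits in the bottom-left of the first image and the bottom-right of the second — consistent with a whole-image 90° counter-clockwise rotation.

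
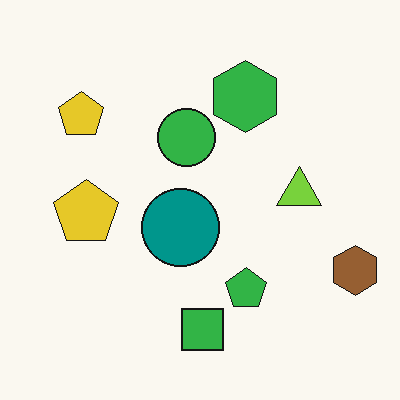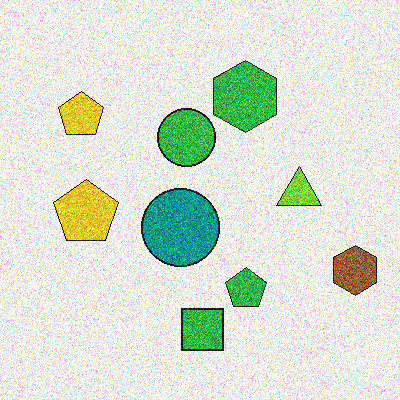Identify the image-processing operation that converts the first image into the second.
The transformation is: degraded with heavy additive noise.

Random speckle covers the whole image, including the flat background.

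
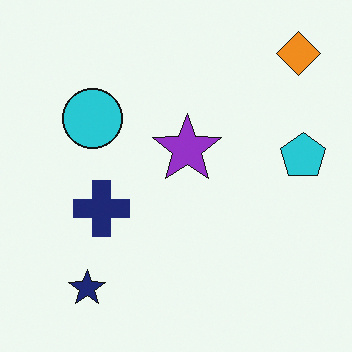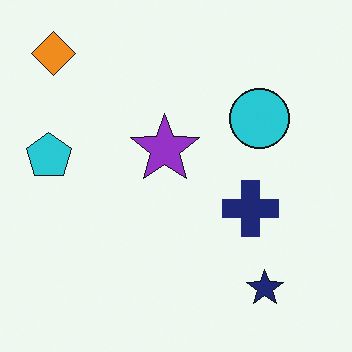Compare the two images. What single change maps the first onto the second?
It was flipped horizontally (left ↔ right).

The cyan pentagon is in the right of the first image and the left of the second — shapes on opposite sides of the vertical midline have swapped in a mirror flip.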